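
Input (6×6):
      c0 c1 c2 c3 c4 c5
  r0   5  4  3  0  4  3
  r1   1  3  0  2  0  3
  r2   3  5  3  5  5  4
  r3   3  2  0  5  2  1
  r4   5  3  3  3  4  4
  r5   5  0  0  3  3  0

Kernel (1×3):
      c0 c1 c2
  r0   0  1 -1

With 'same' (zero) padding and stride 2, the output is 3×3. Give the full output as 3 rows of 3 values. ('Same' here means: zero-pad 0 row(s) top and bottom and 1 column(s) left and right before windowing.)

1 3 1
-2 -2 1
2 0 0

Output[0,0]: The receptive field on the zero-padded input at this output position is [0 5 4]. Elementwise product with the kernel and sum: 5·1 + 4·-1.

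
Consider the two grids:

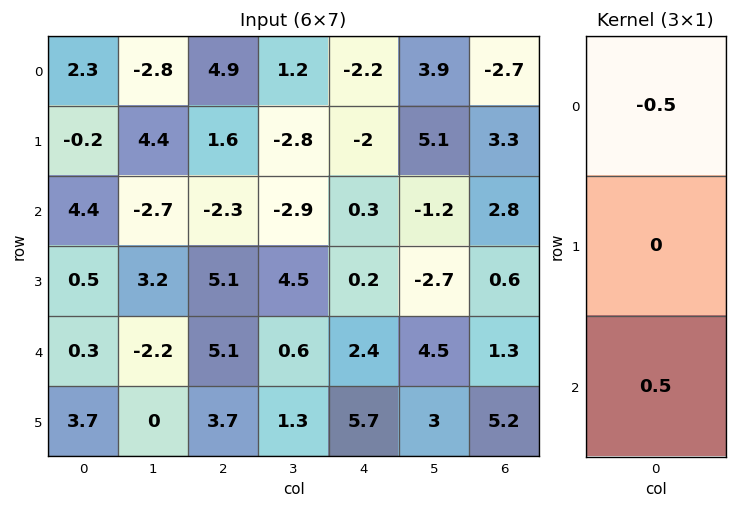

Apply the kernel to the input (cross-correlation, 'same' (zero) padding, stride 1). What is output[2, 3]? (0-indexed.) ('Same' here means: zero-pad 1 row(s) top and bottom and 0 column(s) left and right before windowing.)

The receptive field on the zero-padded input at this output position is [-2.8 / -2.9 / 4.5]. Elementwise product with the kernel and sum: -2.8·-0.5 + 4.5·0.5.

3.65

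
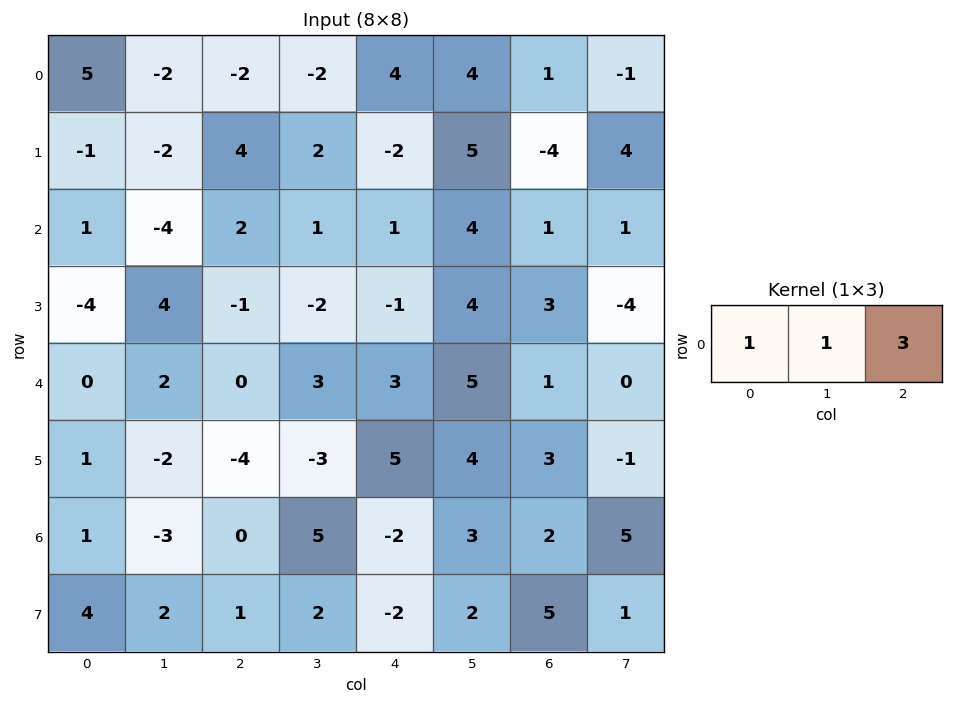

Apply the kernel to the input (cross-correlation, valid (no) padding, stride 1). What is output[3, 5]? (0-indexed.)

The receptive field on the input at this output position is [4 3 -4]. Elementwise product with the kernel and sum: 4·1 + 3·1 + -4·3.

-5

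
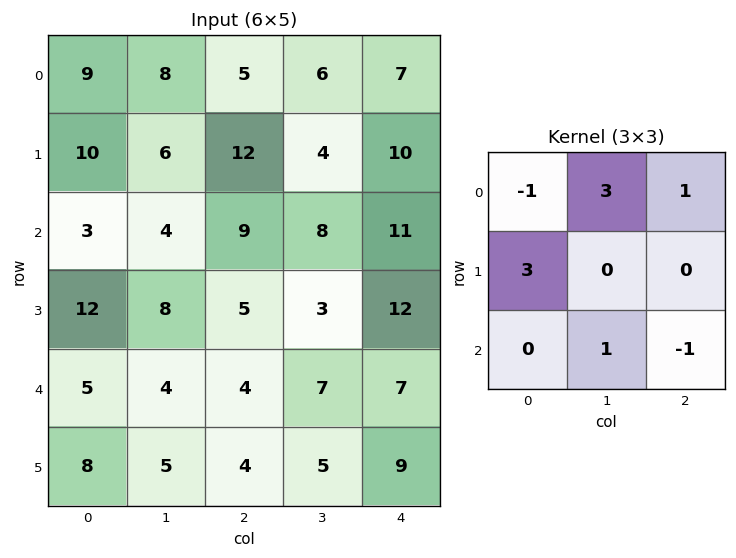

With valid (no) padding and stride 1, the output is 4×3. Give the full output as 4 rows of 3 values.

45 32 53
32 48 28
54 52 41
33 21 24

Output[0,0]: The receptive field on the input at this output position is [9 8 5 / 10 6 12 / 3 4 9]. Elementwise product with the kernel and sum: 9·-1 + 8·3 + 5·1 + 10·3 + 4·1 + 9·-1.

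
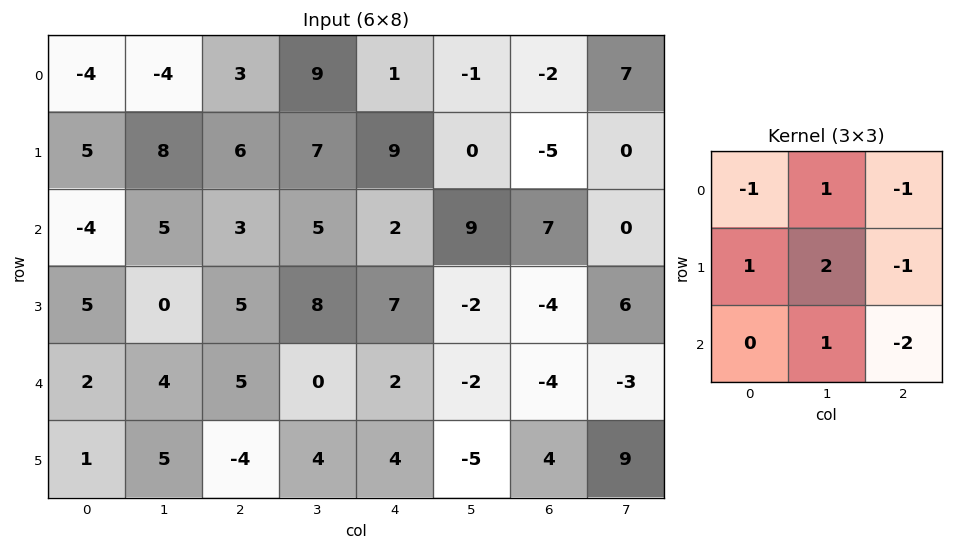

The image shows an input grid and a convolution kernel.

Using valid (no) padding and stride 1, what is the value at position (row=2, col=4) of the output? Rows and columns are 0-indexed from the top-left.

13

The receptive field on the input at this output position is [2 9 7 / 7 -2 -4 / 2 -2 -4]. Elementwise product with the kernel and sum: 2·-1 + 9·1 + 7·-1 + 7·1 + -2·2 + -4·-1 + -2·1 + -4·-2.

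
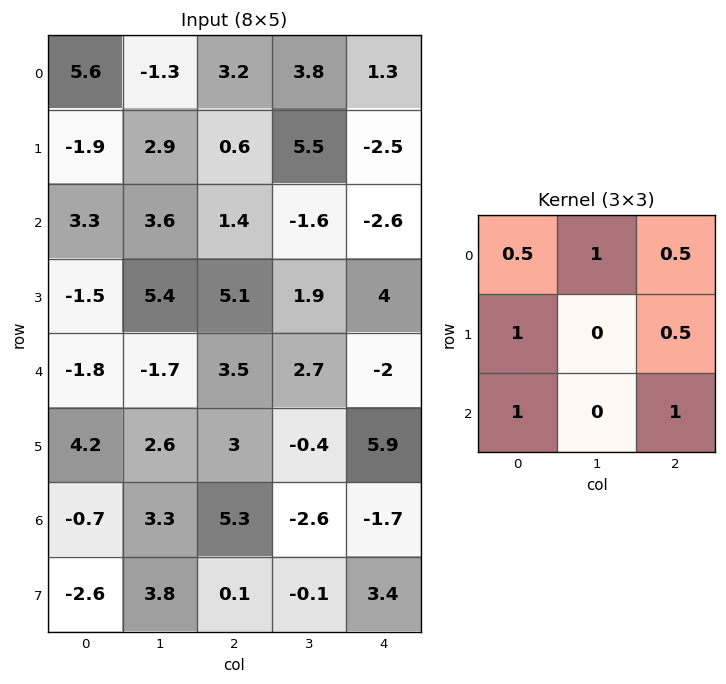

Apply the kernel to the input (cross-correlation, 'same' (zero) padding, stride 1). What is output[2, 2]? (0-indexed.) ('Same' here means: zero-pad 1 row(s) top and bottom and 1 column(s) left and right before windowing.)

14.9

The receptive field on the zero-padded input at this output position is [2.9 0.6 5.5 / 3.6 1.4 -1.6 / 5.4 5.1 1.9]. Elementwise product with the kernel and sum: 2.9·0.5 + 0.6·1 + 5.5·0.5 + 3.6·1 + -1.6·0.5 + 5.4·1 + 1.9·1.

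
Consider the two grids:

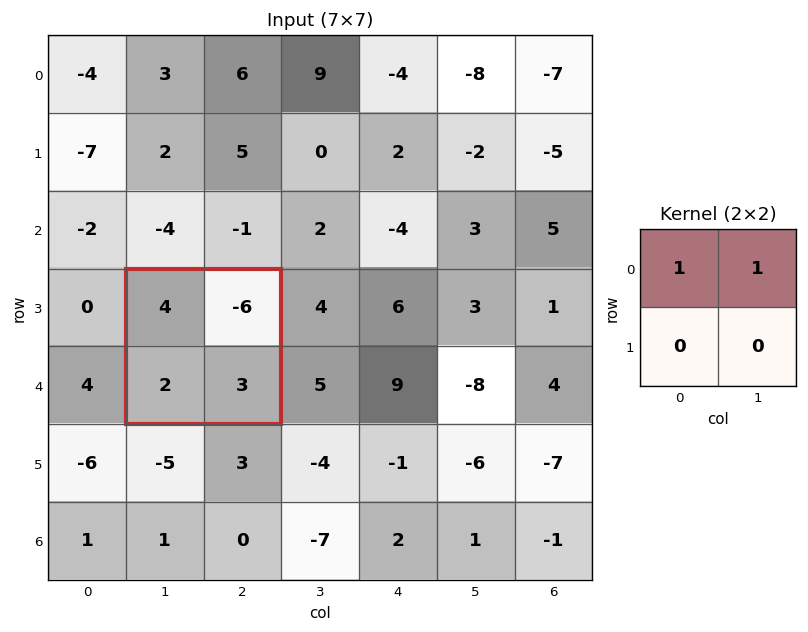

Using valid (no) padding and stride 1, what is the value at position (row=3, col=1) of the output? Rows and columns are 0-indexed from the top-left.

-2

The receptive field on the input at this output position is [4 -6 / 2 3]. Elementwise product with the kernel and sum: 4·1 + -6·1.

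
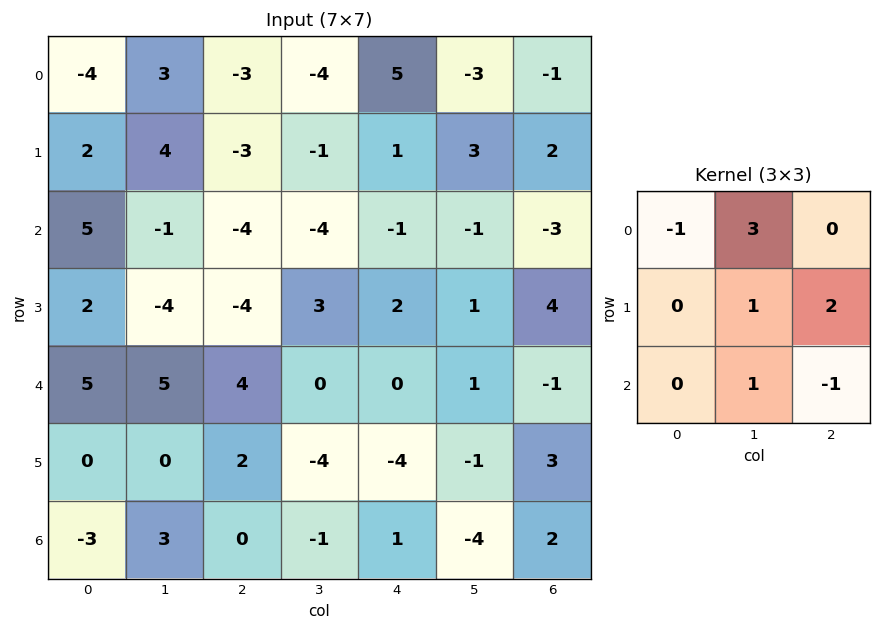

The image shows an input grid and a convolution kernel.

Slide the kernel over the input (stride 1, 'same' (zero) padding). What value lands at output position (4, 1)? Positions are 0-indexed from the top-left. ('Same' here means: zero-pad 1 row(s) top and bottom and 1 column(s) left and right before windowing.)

-3

The receptive field on the zero-padded input at this output position is [2 -4 -4 / 5 5 4 / 0 0 2]. Elementwise product with the kernel and sum: 2·-1 + -4·3 + 5·1 + 4·2 + 0·1 + 2·-1.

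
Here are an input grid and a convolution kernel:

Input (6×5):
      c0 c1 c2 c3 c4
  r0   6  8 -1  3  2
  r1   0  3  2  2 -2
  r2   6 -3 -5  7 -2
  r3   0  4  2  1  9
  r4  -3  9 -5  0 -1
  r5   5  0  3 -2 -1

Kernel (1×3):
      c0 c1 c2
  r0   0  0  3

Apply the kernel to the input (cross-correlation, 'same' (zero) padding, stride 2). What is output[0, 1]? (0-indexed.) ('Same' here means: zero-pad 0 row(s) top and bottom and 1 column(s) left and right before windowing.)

9

The receptive field on the zero-padded input at this output position is [8 -1 3]. Elementwise product with the kernel and sum: 3·3.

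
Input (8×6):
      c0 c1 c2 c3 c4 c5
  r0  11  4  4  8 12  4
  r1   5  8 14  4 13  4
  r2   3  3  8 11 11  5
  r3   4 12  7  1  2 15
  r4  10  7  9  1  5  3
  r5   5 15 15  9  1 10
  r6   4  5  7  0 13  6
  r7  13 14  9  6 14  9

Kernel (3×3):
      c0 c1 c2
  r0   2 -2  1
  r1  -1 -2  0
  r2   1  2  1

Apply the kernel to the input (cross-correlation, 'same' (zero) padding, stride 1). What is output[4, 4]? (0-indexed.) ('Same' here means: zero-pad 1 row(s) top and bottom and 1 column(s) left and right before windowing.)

The receptive field on the zero-padded input at this output position is [1 2 15 / 1 5 3 / 9 1 10]. Elementwise product with the kernel and sum: 1·2 + 2·-2 + 15·1 + 1·-1 + 5·-2 + 9·1 + 1·2 + 10·1.

23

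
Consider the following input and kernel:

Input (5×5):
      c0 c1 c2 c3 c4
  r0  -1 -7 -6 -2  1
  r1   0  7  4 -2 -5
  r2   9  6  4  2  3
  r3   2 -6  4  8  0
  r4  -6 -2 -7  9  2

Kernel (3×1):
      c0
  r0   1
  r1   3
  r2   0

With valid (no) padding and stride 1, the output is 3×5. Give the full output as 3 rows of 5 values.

-1 14 6 -8 -14
27 25 16 4 4
15 -12 16 26 3

Output[0,0]: The receptive field on the input at this output position is [-1 / 0 / 9]. Elementwise product with the kernel and sum: -1·1 + 0·3.
Output[0,1]: The receptive field on the input at this output position is [-7 / 7 / 6]. Elementwise product with the kernel and sum: -7·1 + 7·3.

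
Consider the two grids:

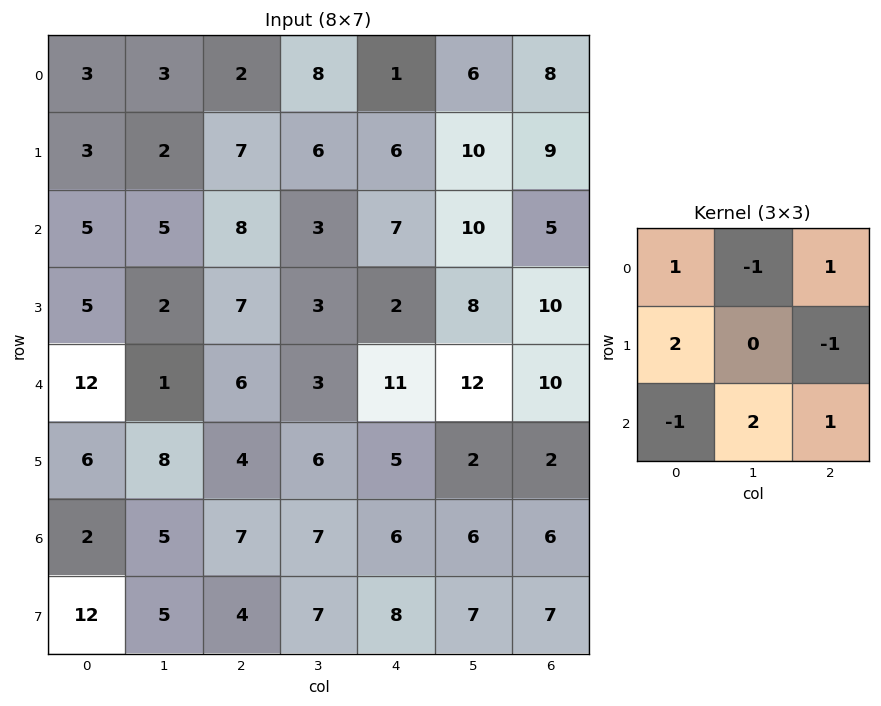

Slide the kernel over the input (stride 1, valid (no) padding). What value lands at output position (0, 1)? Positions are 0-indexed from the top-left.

The receptive field on the input at this output position is [3 2 8 / 2 7 6 / 5 8 3]. Elementwise product with the kernel and sum: 3·1 + 2·-1 + 8·1 + 2·2 + 6·-1 + 5·-1 + 8·2 + 3·1.

21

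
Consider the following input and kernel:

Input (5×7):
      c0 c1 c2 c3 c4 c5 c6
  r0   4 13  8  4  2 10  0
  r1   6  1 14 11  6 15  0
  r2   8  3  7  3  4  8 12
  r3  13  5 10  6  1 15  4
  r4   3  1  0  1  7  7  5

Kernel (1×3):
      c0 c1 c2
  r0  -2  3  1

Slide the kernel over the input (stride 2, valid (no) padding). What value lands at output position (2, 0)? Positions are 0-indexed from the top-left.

The receptive field on the input at this output position is [3 1 0]. Elementwise product with the kernel and sum: 3·-2 + 1·3 + 0·1.

-3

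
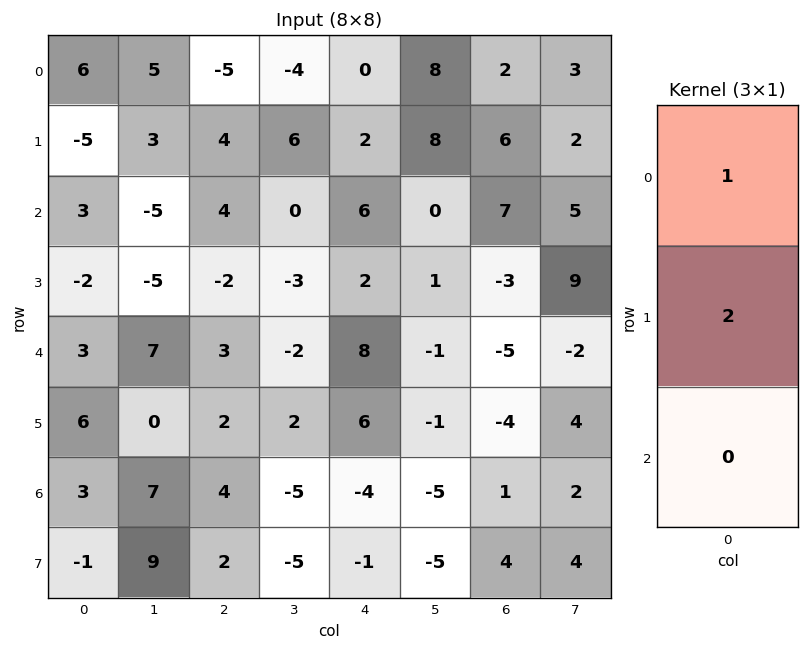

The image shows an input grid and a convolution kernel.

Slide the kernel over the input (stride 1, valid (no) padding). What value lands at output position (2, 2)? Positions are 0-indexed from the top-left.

0

The receptive field on the input at this output position is [4 / -2 / 3]. Elementwise product with the kernel and sum: 4·1 + -2·2.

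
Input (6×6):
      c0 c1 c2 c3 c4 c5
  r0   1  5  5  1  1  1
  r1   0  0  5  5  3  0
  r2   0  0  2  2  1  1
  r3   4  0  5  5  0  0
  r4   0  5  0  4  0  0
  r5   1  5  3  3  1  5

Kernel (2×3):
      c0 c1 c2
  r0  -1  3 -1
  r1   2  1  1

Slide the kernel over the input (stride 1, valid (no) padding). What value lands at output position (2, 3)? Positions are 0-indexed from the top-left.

10

The receptive field on the input at this output position is [2 1 1 / 5 0 0]. Elementwise product with the kernel and sum: 2·-1 + 1·3 + 1·-1 + 5·2 + 0·1 + 0·1.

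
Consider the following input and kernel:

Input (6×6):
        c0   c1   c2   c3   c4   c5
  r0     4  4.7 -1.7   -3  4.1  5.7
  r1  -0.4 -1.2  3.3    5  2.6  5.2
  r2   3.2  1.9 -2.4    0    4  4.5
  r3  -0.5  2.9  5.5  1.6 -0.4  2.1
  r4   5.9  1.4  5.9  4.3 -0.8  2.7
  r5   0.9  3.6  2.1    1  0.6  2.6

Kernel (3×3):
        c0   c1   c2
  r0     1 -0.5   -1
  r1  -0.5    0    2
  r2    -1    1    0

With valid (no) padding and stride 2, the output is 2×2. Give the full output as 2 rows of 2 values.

8.85 1.65
11.4 -11.55

Output[0,0]: The receptive field on the input at this output position is [4 4.7 -1.7 / -0.4 -1.2 3.3 / 3.2 1.9 -2.4]. Elementwise product with the kernel and sum: 4·1 + 4.7·-0.5 + -1.7·-1 + -0.4·-0.5 + 3.3·2 + 3.2·-1 + 1.9·1.
Output[0,1]: The receptive field on the input at this output position is [-1.7 -3 4.1 / 3.3 5 2.6 / -2.4 0 4]. Elementwise product with the kernel and sum: -1.7·1 + -3·-0.5 + 4.1·-1 + 3.3·-0.5 + 2.6·2 + -2.4·-1 + 0·1.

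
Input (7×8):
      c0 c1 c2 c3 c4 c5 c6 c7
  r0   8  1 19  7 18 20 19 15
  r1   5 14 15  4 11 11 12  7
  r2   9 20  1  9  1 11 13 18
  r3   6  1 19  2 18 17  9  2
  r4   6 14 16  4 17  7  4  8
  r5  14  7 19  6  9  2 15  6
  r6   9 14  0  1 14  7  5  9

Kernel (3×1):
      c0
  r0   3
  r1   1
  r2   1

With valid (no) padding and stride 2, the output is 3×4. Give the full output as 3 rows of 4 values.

38 73 66 82
39 38 38 52
41 67 74 32

Output[0,0]: The receptive field on the input at this output position is [8 / 5 / 9]. Elementwise product with the kernel and sum: 8·3 + 5·1 + 9·1.
Output[0,1]: The receptive field on the input at this output position is [19 / 15 / 1]. Elementwise product with the kernel and sum: 19·3 + 15·1 + 1·1.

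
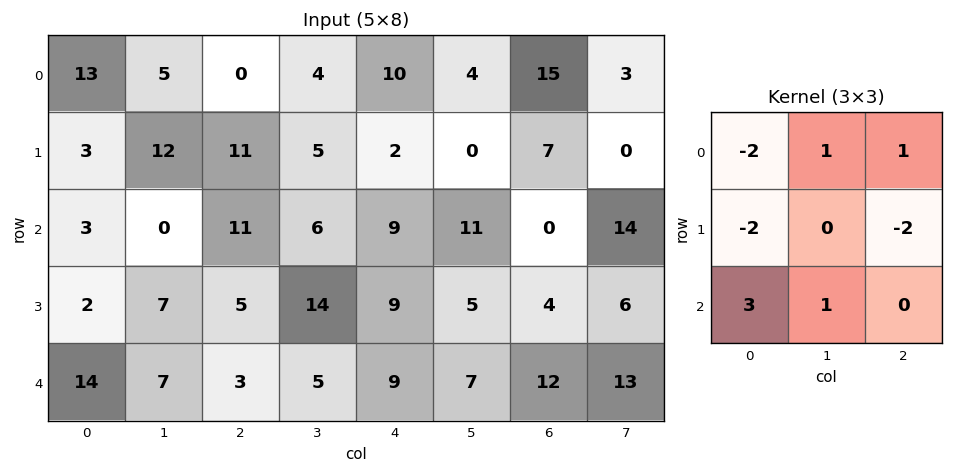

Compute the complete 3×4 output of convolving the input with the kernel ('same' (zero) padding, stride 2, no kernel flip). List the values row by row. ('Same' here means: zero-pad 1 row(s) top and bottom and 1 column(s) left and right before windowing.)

-7 29 1 -7
17 6 9 -24
-5 -19 -38 -40

Output[0,0]: The receptive field on the zero-padded input at this output position is [0 0 0 / 0 13 5 / 0 3 12]. Elementwise product with the kernel and sum: 0·-2 + 0·1 + 0·1 + 0·-2 + 5·-2 + 0·3 + 3·1.
Output[0,1]: The receptive field on the zero-padded input at this output position is [0 0 0 / 5 0 4 / 12 11 5]. Elementwise product with the kernel and sum: 0·-2 + 0·1 + 0·1 + 5·-2 + 4·-2 + 12·3 + 11·1.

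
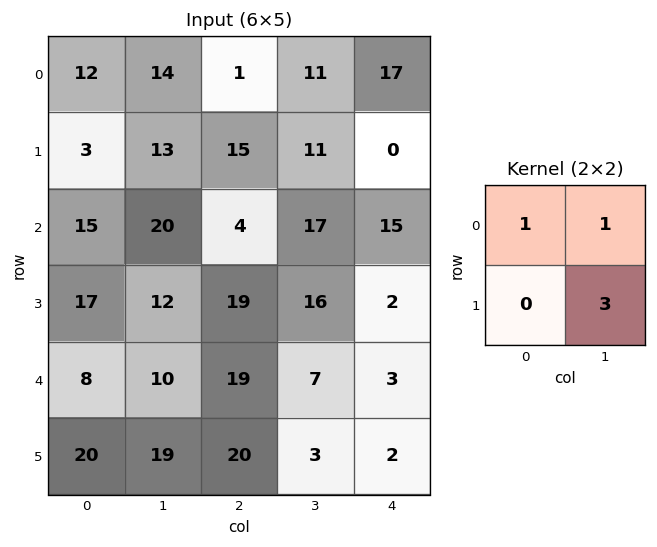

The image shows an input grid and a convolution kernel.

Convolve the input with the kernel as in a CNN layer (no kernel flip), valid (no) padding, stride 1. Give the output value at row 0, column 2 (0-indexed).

45

The receptive field on the input at this output position is [1 11 / 15 11]. Elementwise product with the kernel and sum: 1·1 + 11·1 + 11·3.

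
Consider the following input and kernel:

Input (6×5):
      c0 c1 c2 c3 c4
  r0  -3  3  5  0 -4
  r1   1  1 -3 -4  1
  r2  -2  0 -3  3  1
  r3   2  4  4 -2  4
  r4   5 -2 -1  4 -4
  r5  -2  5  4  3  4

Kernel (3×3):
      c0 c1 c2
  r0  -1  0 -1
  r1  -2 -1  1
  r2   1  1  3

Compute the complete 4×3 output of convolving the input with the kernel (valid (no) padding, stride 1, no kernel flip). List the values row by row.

Output[0,0]: The receptive field on the input at this output position is [-3 3 5 / 1 1 -3 / -2 0 -3]. Elementwise product with the kernel and sum: -3·-1 + 5·-1 + 1·-2 + 1·-1 + -3·1 + -2·1 + 0·1 + -3·3.

-19 0 13
21 11 20
1 -8 -9
0 25 5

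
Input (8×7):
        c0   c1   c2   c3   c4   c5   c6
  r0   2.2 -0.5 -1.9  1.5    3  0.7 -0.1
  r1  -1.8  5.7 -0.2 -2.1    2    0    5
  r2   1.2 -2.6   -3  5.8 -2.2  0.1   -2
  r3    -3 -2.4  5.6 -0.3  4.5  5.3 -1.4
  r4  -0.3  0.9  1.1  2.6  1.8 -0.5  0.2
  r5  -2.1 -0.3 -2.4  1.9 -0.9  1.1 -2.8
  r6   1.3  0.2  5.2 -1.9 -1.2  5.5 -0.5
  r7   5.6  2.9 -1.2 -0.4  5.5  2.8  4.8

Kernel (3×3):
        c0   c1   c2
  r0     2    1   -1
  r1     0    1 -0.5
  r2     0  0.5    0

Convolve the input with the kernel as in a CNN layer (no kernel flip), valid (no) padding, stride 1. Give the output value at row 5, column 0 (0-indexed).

-3.05

The receptive field on the input at this output position is [-2.1 -0.3 -2.4 / 1.3 0.2 5.2 / 5.6 2.9 -1.2]. Elementwise product with the kernel and sum: -2.1·2 + -0.3·1 + -2.4·-1 + 0.2·1 + 5.2·-0.5 + 2.9·0.5.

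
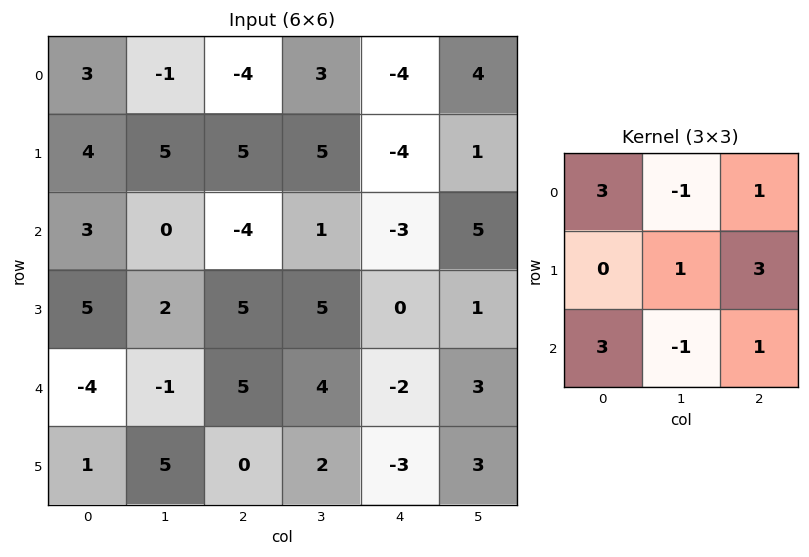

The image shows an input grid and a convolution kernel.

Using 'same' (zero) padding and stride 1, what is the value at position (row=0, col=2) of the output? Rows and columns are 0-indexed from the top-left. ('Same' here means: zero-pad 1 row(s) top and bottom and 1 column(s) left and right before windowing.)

20

The receptive field on the zero-padded input at this output position is [0 0 0 / -1 -4 3 / 5 5 5]. Elementwise product with the kernel and sum: 0·3 + 0·-1 + 0·1 + -4·1 + 3·3 + 5·3 + 5·-1 + 5·1.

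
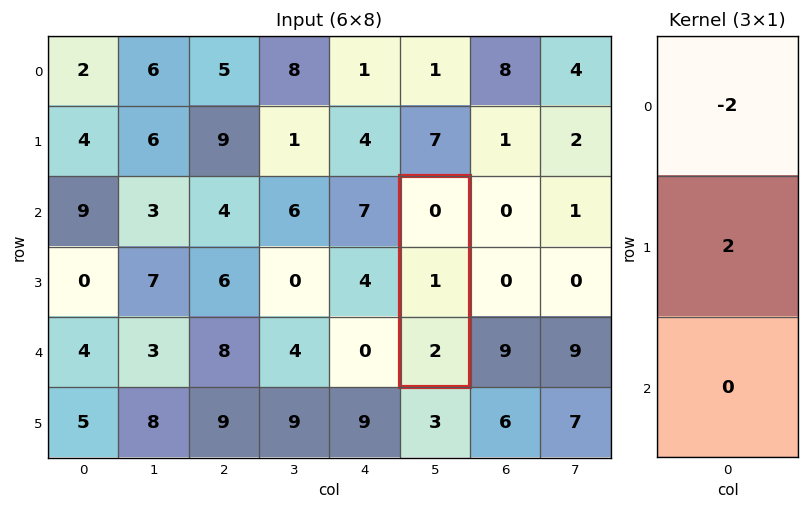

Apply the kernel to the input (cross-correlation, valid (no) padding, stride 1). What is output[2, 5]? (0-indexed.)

The receptive field on the input at this output position is [0 / 1 / 2]. Elementwise product with the kernel and sum: 0·-2 + 1·2.

2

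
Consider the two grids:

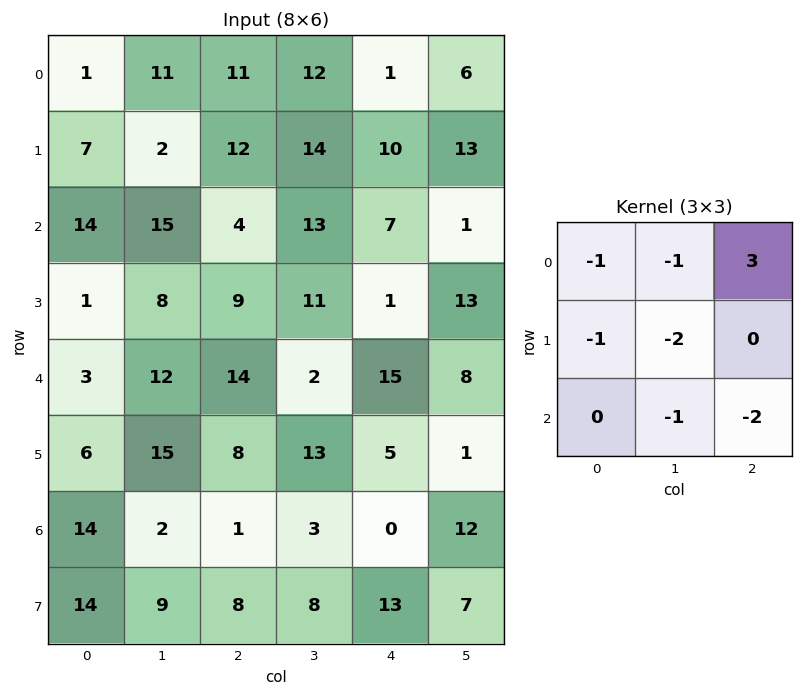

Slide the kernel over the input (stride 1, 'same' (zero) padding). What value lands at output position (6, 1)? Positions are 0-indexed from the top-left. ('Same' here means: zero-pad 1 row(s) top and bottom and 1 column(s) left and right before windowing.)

-40

The receptive field on the zero-padded input at this output position is [6 15 8 / 14 2 1 / 14 9 8]. Elementwise product with the kernel and sum: 6·-1 + 15·-1 + 8·3 + 14·-1 + 2·-2 + 9·-1 + 8·-2.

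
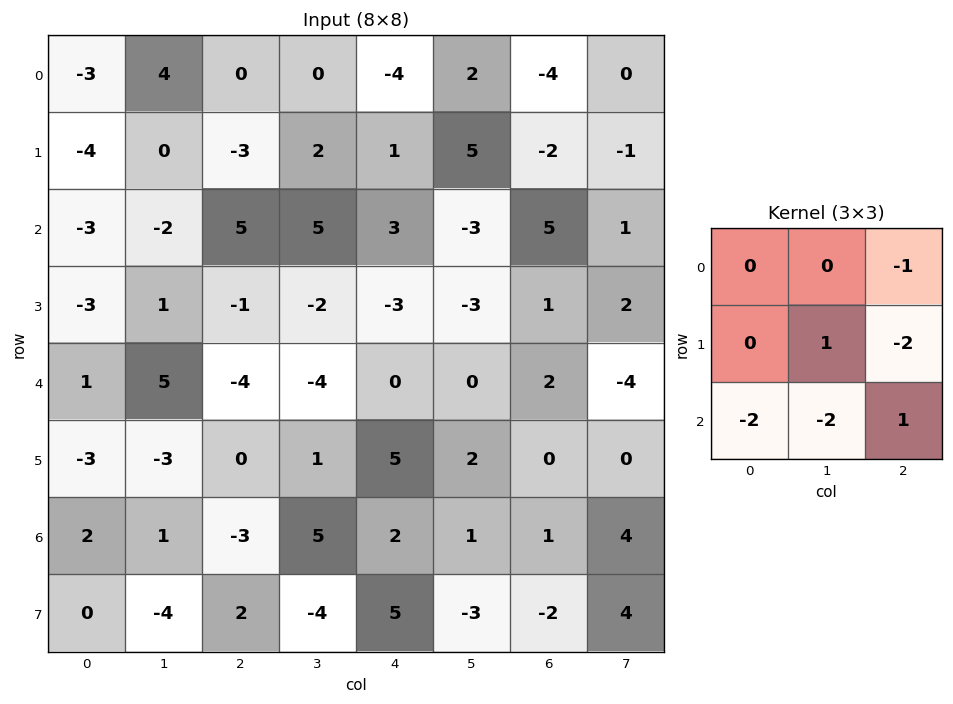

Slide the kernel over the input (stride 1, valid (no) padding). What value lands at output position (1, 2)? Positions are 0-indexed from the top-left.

The receptive field on the input at this output position is [-3 2 1 / 5 5 3 / -1 -2 -3]. Elementwise product with the kernel and sum: 1·-1 + 5·1 + 3·-2 + -1·-2 + -2·-2 + -3·1.

1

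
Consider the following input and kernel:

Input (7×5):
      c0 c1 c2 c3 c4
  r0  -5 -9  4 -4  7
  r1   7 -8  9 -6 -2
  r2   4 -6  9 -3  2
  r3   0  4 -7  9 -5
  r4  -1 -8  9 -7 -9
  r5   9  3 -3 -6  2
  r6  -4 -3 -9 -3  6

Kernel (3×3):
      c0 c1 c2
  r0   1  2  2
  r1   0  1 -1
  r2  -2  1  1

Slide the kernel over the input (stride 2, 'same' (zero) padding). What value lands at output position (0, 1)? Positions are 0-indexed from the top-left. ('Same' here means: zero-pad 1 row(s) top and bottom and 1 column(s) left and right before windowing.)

27

The receptive field on the zero-padded input at this output position is [0 0 0 / -9 4 -4 / -8 9 -6]. Elementwise product with the kernel and sum: 0·1 + 0·2 + 0·2 + 4·1 + -4·-1 + -8·-2 + 9·1 + -6·1.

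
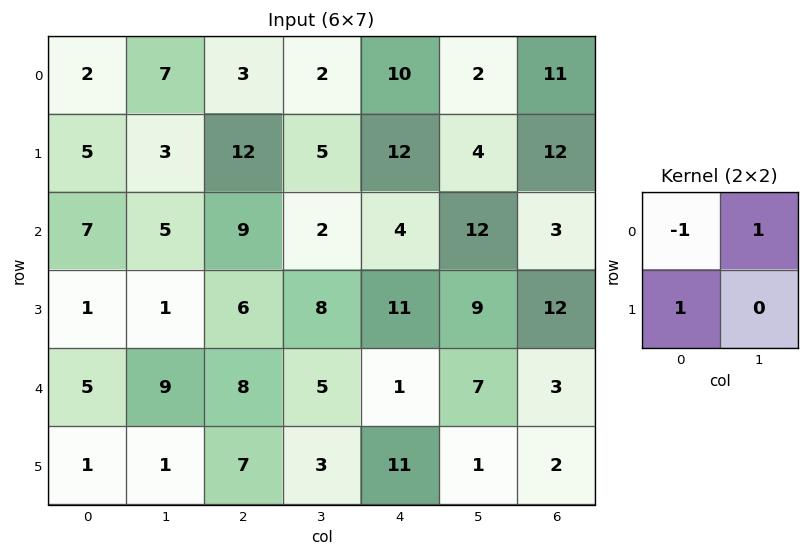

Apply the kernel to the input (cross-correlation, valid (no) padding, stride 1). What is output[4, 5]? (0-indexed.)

The receptive field on the input at this output position is [7 3 / 1 2]. Elementwise product with the kernel and sum: 7·-1 + 3·1 + 1·1.

-3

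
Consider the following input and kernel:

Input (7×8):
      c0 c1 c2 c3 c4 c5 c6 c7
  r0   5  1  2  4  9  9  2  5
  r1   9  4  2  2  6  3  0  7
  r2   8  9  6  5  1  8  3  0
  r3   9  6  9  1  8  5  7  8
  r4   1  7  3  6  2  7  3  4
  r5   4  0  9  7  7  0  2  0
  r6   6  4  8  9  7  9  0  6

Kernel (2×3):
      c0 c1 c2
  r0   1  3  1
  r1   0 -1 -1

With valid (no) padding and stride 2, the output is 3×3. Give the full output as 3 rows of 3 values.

4 15 35
26 13 16
16 9 24

Output[0,0]: The receptive field on the input at this output position is [5 1 2 / 9 4 2]. Elementwise product with the kernel and sum: 5·1 + 1·3 + 2·1 + 4·-1 + 2·-1.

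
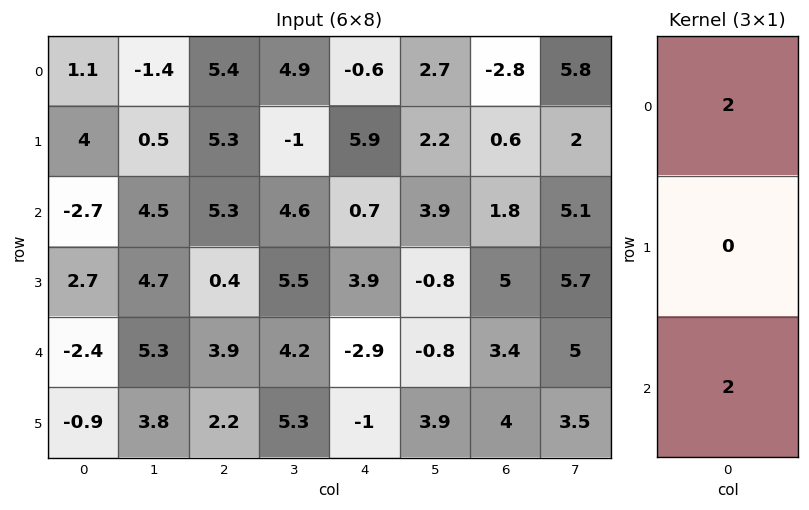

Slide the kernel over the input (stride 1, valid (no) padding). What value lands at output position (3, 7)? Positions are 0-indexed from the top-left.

18.4

The receptive field on the input at this output position is [5.7 / 5 / 3.5]. Elementwise product with the kernel and sum: 5.7·2 + 3.5·2.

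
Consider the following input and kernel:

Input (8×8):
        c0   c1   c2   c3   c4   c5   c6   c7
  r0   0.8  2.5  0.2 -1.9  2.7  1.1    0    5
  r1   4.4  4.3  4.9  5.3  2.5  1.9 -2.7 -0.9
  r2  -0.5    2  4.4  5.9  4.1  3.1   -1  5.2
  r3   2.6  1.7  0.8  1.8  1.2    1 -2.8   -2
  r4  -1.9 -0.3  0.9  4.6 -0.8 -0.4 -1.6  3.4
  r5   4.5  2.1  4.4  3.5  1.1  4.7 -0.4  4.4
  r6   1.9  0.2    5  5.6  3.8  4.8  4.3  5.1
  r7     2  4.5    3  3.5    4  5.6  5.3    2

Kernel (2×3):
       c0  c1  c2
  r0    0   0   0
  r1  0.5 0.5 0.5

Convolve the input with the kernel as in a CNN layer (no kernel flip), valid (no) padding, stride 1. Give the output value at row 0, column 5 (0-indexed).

-0.85

The receptive field on the input at this output position is [1.1 0 5 / 1.9 -2.7 -0.9]. Elementwise product with the kernel and sum: 1.9·0.5 + -2.7·0.5 + -0.9·0.5.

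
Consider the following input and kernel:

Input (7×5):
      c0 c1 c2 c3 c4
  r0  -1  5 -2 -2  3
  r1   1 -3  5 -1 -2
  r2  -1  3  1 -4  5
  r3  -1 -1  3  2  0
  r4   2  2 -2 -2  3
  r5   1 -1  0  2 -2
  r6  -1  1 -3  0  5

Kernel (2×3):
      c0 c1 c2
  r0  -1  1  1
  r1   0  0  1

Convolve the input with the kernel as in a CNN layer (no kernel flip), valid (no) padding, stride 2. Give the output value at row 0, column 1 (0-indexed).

1

The receptive field on the input at this output position is [-2 -2 3 / 5 -1 -2]. Elementwise product with the kernel and sum: -2·-1 + -2·1 + 3·1 + -2·1.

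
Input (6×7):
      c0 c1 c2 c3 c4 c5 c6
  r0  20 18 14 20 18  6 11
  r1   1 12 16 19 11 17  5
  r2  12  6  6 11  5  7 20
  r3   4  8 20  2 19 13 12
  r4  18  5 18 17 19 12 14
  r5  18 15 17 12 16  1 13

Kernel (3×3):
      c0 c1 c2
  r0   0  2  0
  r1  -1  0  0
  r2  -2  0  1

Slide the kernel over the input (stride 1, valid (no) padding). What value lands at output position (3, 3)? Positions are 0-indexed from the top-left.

-2

The receptive field on the input at this output position is [2 19 13 / 17 19 12 / 12 16 1]. Elementwise product with the kernel and sum: 19·2 + 17·-1 + 12·-2 + 1·1.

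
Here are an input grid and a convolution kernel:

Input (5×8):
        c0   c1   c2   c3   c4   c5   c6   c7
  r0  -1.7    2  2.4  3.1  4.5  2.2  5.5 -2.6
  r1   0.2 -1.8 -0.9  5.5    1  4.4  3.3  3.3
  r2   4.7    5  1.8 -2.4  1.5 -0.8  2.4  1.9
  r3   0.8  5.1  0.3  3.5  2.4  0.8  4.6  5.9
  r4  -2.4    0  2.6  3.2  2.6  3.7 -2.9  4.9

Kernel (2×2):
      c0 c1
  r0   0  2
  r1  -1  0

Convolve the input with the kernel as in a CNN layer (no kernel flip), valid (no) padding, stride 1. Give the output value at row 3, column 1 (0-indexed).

0.6

The receptive field on the input at this output position is [5.1 0.3 / 0 2.6]. Elementwise product with the kernel and sum: 0.3·2 + 0·-1.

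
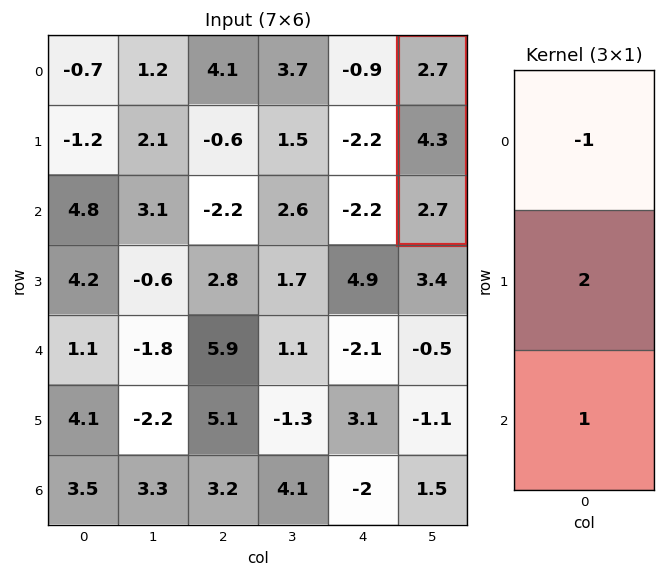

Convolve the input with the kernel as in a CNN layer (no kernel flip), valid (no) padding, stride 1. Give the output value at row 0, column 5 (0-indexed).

The receptive field on the input at this output position is [2.7 / 4.3 / 2.7]. Elementwise product with the kernel and sum: 2.7·-1 + 4.3·2 + 2.7·1.

8.6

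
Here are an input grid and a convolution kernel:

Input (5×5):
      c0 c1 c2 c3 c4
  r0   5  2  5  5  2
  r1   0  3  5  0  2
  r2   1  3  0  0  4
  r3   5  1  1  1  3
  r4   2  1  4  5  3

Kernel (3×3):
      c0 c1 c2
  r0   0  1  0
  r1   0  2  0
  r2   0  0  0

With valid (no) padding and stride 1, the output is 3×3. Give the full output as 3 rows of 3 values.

Output[0,0]: The receptive field on the input at this output position is [5 2 5 / 0 3 5 / 1 3 0]. Elementwise product with the kernel and sum: 2·1 + 3·2.

8 15 5
9 5 0
5 2 2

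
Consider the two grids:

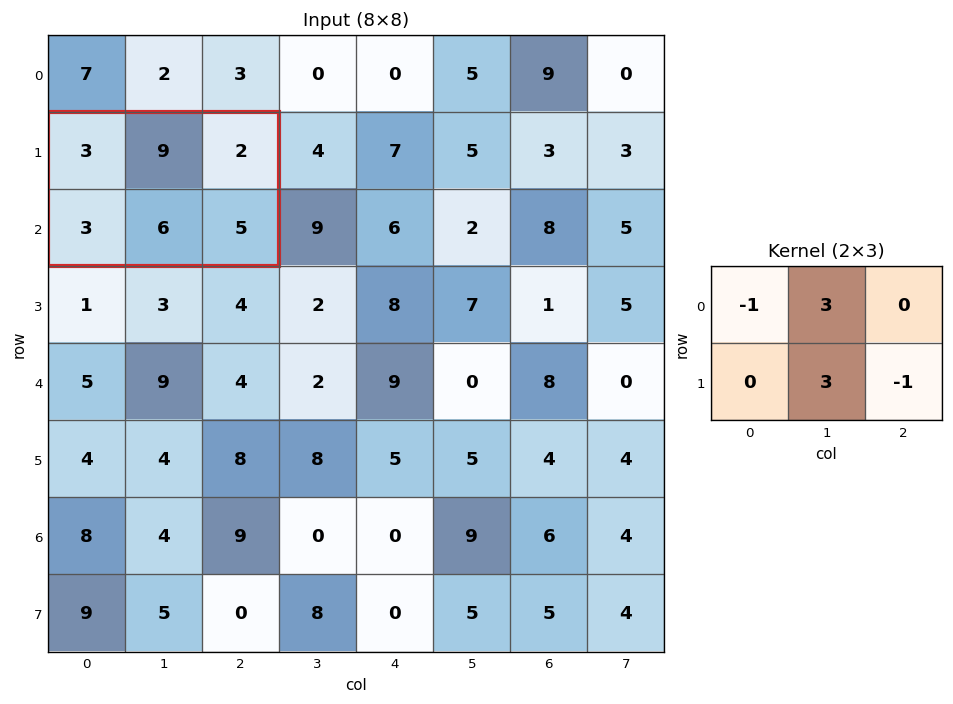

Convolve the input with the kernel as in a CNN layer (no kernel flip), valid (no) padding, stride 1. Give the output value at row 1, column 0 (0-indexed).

The receptive field on the input at this output position is [3 9 2 / 3 6 5]. Elementwise product with the kernel and sum: 3·-1 + 9·3 + 6·3 + 5·-1.

37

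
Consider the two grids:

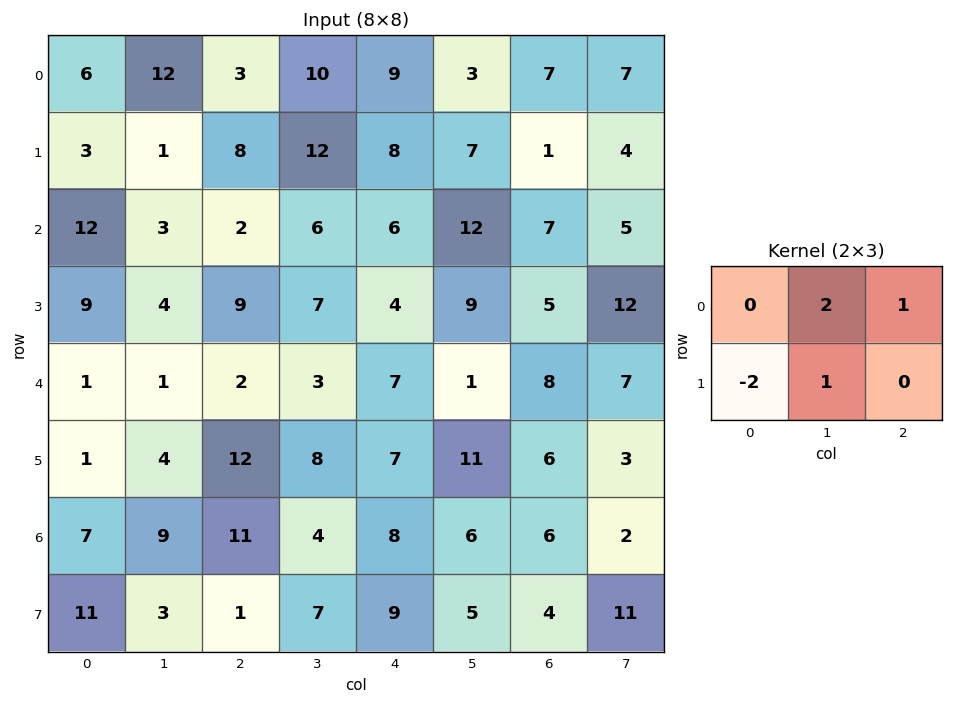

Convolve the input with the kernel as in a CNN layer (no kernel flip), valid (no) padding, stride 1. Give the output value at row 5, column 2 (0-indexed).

The receptive field on the input at this output position is [12 8 7 / 11 4 8]. Elementwise product with the kernel and sum: 8·2 + 7·1 + 11·-2 + 4·1.

5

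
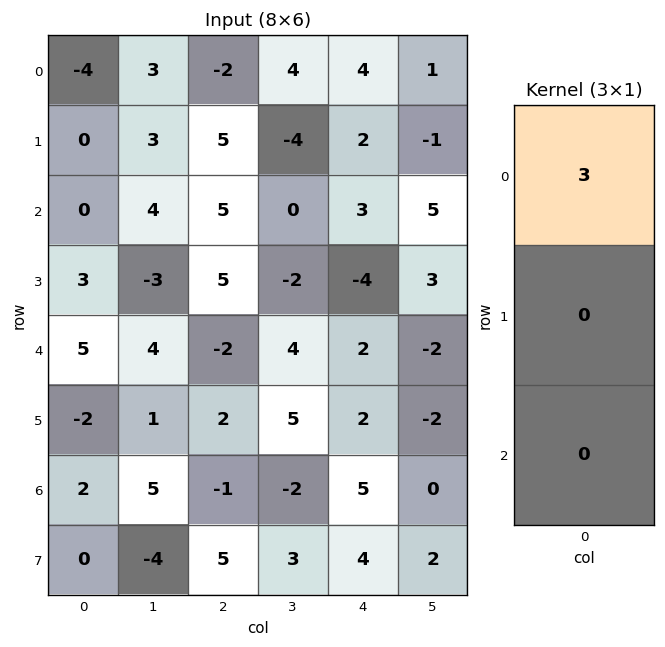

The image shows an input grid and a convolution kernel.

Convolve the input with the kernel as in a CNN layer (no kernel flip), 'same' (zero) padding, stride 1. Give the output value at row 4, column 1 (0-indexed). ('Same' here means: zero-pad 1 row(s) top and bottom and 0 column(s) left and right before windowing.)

-9

The receptive field on the zero-padded input at this output position is [-3 / 4 / 1]. Elementwise product with the kernel and sum: -3·3.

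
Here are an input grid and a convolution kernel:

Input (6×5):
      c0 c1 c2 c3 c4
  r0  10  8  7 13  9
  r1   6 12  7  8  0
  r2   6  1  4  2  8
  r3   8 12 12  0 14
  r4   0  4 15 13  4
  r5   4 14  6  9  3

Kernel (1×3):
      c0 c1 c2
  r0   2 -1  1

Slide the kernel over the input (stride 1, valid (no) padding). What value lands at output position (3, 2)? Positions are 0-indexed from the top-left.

The receptive field on the input at this output position is [12 0 14]. Elementwise product with the kernel and sum: 12·2 + 0·-1 + 14·1.

38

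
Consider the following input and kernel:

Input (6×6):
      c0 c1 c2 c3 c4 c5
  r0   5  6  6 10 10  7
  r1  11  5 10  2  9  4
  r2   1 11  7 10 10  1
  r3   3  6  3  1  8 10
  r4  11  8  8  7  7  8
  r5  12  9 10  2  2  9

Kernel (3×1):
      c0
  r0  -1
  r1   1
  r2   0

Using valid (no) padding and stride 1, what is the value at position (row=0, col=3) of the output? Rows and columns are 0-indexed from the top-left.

-8

The receptive field on the input at this output position is [10 / 2 / 10]. Elementwise product with the kernel and sum: 10·-1 + 2·1.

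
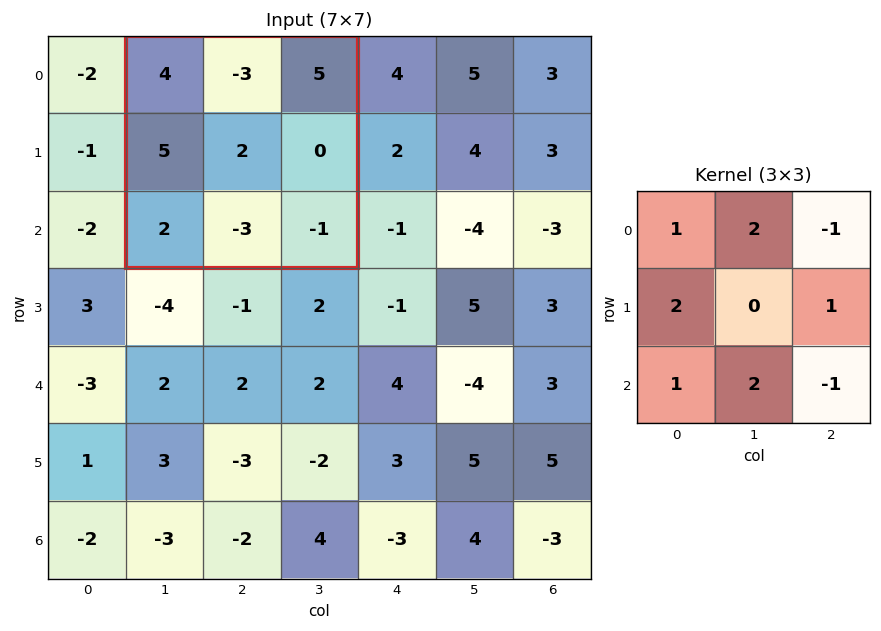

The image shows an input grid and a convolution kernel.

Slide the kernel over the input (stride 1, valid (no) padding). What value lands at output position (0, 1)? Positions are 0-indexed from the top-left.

The receptive field on the input at this output position is [4 -3 5 / 5 2 0 / 2 -3 -1]. Elementwise product with the kernel and sum: 4·1 + -3·2 + 5·-1 + 5·2 + 0·1 + 2·1 + -3·2 + -1·-1.

0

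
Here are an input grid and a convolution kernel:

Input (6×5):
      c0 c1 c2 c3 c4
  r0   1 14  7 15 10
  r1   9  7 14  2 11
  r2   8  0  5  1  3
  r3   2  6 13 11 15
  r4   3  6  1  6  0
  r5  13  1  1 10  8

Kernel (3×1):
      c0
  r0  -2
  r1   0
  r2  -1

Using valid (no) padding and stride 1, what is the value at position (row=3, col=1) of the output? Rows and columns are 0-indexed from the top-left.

-13

The receptive field on the input at this output position is [6 / 6 / 1]. Elementwise product with the kernel and sum: 6·-2 + 1·-1.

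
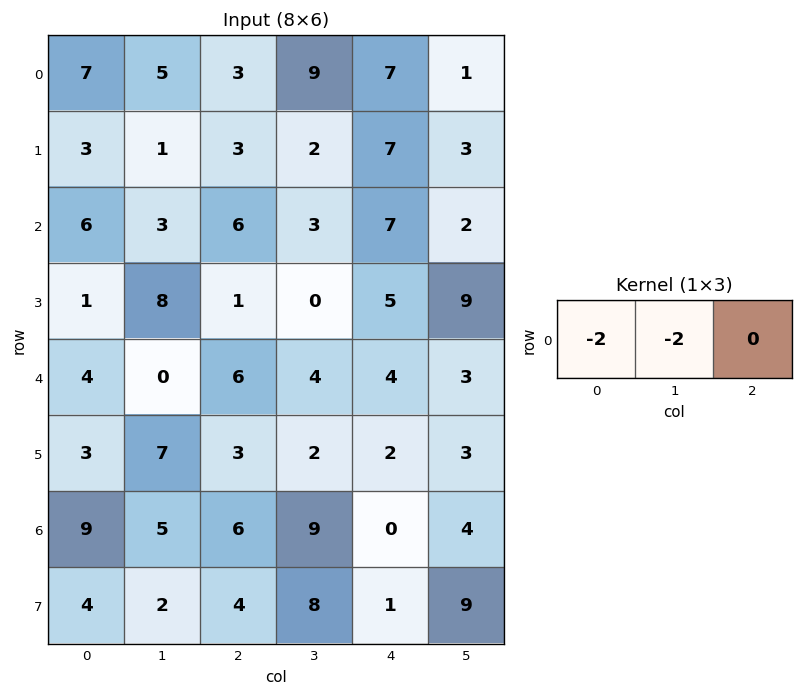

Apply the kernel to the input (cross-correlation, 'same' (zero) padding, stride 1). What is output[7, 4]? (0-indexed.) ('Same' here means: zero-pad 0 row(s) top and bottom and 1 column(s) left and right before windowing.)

The receptive field on the zero-padded input at this output position is [8 1 9]. Elementwise product with the kernel and sum: 8·-2 + 1·-2.

-18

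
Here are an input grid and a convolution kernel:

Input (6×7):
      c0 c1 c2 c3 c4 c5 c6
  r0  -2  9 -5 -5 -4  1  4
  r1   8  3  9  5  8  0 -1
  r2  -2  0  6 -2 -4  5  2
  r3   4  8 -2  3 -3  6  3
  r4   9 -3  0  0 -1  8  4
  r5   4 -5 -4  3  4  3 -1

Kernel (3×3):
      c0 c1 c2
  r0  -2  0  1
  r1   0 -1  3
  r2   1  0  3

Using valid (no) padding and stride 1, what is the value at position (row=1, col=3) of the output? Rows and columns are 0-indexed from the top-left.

The receptive field on the input at this output position is [5 8 0 / -2 -4 5 / 3 -3 6]. Elementwise product with the kernel and sum: 5·-2 + 0·1 + -4·-1 + 5·3 + 3·1 + 6·3.

30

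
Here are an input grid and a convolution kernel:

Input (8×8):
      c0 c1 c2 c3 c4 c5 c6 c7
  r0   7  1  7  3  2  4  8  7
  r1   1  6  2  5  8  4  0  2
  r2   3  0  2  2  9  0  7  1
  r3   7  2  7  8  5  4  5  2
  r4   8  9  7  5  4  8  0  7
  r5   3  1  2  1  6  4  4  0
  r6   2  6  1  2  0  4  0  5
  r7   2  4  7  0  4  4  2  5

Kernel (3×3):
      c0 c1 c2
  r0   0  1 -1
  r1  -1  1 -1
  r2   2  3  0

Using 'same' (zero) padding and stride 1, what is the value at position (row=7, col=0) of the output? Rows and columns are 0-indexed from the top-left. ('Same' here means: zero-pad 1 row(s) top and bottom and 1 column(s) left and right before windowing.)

The receptive field on the zero-padded input at this output position is [0 2 6 / 0 2 4 / 0 0 0]. Elementwise product with the kernel and sum: 2·1 + 6·-1 + 0·-1 + 2·1 + 4·-1 + 0·2 + 0·3.

-6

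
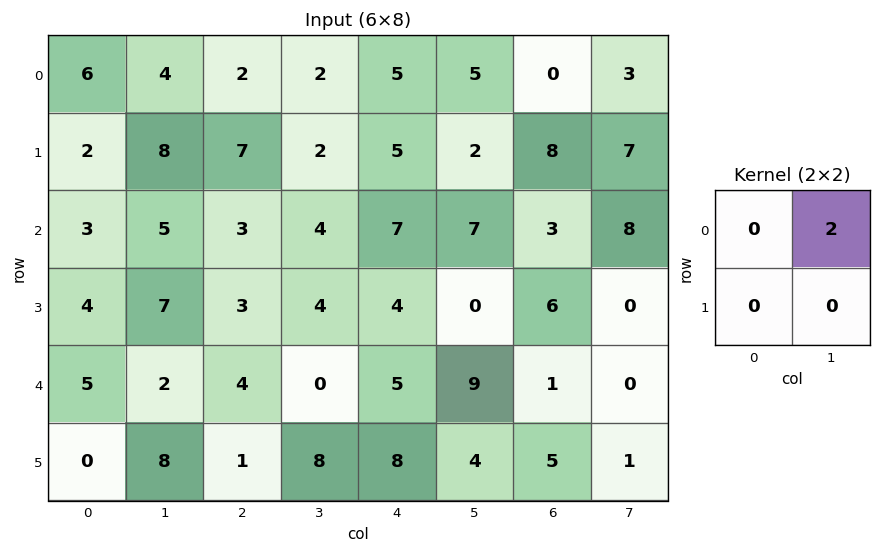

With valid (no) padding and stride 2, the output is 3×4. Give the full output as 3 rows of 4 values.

8 4 10 6
10 8 14 16
4 0 18 0

Output[0,0]: The receptive field on the input at this output position is [6 4 / 2 8]. Elementwise product with the kernel and sum: 4·2.
Output[0,1]: The receptive field on the input at this output position is [2 2 / 7 2]. Elementwise product with the kernel and sum: 2·2.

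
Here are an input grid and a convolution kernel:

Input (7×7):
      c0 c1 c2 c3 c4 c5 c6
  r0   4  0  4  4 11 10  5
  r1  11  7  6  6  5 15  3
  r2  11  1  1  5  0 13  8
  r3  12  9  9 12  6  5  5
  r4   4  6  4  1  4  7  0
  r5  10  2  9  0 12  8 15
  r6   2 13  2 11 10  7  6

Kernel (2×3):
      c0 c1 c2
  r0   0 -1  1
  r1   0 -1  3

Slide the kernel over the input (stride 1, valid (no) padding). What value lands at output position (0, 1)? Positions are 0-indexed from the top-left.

The receptive field on the input at this output position is [0 4 4 / 7 6 6]. Elementwise product with the kernel and sum: 4·-1 + 4·1 + 6·-1 + 6·3.

12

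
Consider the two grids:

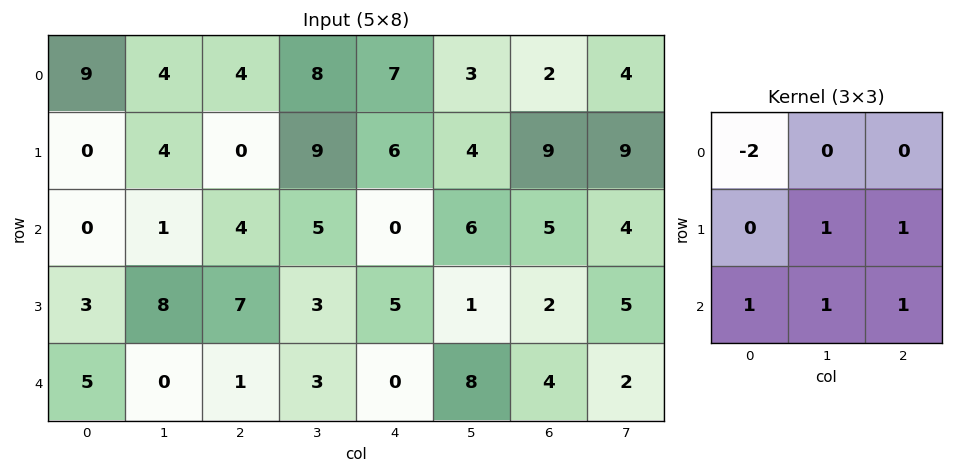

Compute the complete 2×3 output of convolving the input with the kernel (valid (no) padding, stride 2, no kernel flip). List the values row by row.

-9 16 10
21 4 15

Output[0,0]: The receptive field on the input at this output position is [9 4 4 / 0 4 0 / 0 1 4]. Elementwise product with the kernel and sum: 9·-2 + 4·1 + 0·1 + 0·1 + 1·1 + 4·1.
Output[0,1]: The receptive field on the input at this output position is [4 8 7 / 0 9 6 / 4 5 0]. Elementwise product with the kernel and sum: 4·-2 + 9·1 + 6·1 + 4·1 + 5·1 + 0·1.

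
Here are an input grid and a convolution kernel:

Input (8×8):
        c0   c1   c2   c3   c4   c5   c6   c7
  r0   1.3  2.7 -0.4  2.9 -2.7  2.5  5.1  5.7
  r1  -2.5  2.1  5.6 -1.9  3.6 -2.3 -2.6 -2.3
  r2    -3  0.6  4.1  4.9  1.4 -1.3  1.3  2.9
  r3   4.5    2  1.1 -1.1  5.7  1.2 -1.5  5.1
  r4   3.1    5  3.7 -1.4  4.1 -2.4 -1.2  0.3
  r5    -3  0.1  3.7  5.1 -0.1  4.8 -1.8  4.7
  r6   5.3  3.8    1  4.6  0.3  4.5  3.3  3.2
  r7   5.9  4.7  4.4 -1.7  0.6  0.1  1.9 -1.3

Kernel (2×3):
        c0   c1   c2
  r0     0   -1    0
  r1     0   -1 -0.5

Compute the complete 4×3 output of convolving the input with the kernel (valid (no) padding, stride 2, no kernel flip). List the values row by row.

-7.6 -2.8 1.1
-3.15 -6.65 0.85
-6.95 -3.65 -1.5
-10.7 -3.2 -5.55

Output[0,0]: The receptive field on the input at this output position is [1.3 2.7 -0.4 / -2.5 2.1 5.6]. Elementwise product with the kernel and sum: 2.7·-1 + 2.1·-1 + 5.6·-0.5.
Output[0,1]: The receptive field on the input at this output position is [-0.4 2.9 -2.7 / 5.6 -1.9 3.6]. Elementwise product with the kernel and sum: 2.9·-1 + -1.9·-1 + 3.6·-0.5.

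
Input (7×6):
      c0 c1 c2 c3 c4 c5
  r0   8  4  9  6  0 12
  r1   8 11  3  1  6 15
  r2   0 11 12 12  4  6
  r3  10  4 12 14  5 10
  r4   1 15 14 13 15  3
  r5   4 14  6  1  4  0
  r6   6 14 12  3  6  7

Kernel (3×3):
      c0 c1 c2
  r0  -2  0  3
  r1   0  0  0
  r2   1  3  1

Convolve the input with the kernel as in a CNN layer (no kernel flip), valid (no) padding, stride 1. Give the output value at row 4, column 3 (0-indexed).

11

The receptive field on the input at this output position is [13 15 3 / 1 4 0 / 3 6 7]. Elementwise product with the kernel and sum: 13·-2 + 3·3 + 3·1 + 6·3 + 7·1.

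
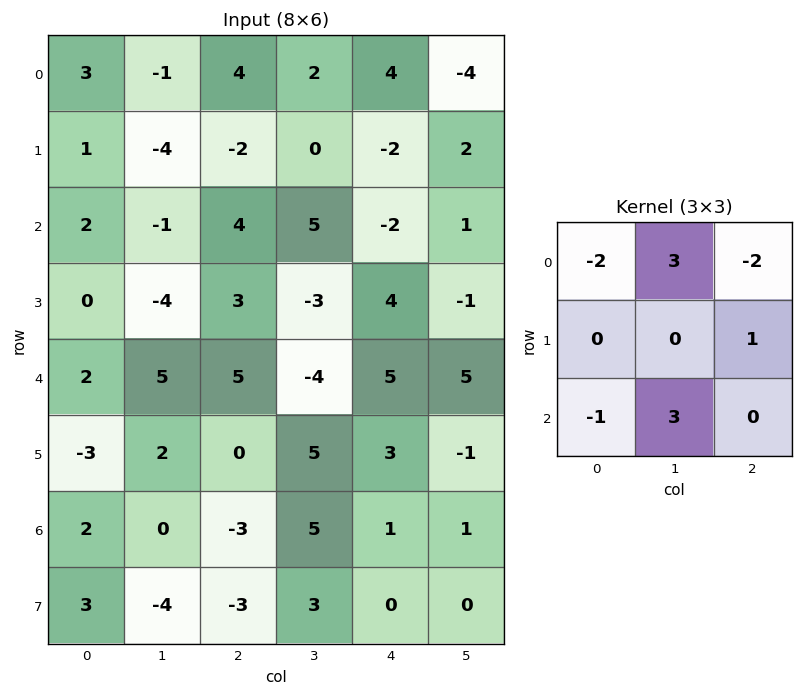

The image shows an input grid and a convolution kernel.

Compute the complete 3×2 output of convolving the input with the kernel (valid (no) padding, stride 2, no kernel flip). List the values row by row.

-24 -1
1 -2
-1 -11

Output[0,0]: The receptive field on the input at this output position is [3 -1 4 / 1 -4 -2 / 2 -1 4]. Elementwise product with the kernel and sum: 3·-2 + -1·3 + 4·-2 + -2·1 + 2·-1 + -1·3.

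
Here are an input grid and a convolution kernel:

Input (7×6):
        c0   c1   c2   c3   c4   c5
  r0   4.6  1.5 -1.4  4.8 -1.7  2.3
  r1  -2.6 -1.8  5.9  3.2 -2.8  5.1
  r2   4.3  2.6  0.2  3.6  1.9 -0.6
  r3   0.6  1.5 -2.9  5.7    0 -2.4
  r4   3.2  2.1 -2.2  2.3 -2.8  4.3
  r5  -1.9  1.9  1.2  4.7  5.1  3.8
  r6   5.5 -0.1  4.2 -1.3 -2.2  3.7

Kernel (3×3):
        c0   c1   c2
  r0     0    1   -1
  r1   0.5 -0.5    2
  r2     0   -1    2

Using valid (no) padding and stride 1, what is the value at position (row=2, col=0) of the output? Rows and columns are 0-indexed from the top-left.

-10.35

The receptive field on the input at this output position is [4.3 2.6 0.2 / 0.6 1.5 -2.9 / 3.2 2.1 -2.2]. Elementwise product with the kernel and sum: 2.6·1 + 0.2·-1 + 0.6·0.5 + 1.5·-0.5 + -2.9·2 + 2.1·-1 + -2.2·2.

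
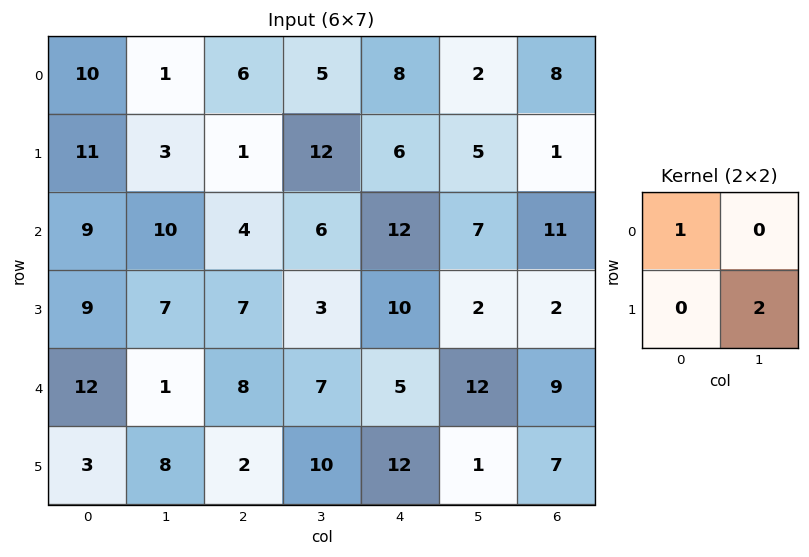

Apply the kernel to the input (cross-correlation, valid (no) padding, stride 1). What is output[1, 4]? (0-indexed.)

The receptive field on the input at this output position is [6 5 / 12 7]. Elementwise product with the kernel and sum: 6·1 + 7·2.

20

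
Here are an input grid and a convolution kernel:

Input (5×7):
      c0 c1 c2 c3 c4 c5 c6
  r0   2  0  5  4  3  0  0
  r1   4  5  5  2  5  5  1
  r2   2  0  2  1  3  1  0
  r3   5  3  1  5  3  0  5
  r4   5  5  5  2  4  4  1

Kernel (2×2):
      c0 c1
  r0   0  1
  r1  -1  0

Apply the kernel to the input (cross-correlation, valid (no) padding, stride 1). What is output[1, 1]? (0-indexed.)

5

The receptive field on the input at this output position is [5 5 / 0 2]. Elementwise product with the kernel and sum: 5·1 + 0·-1.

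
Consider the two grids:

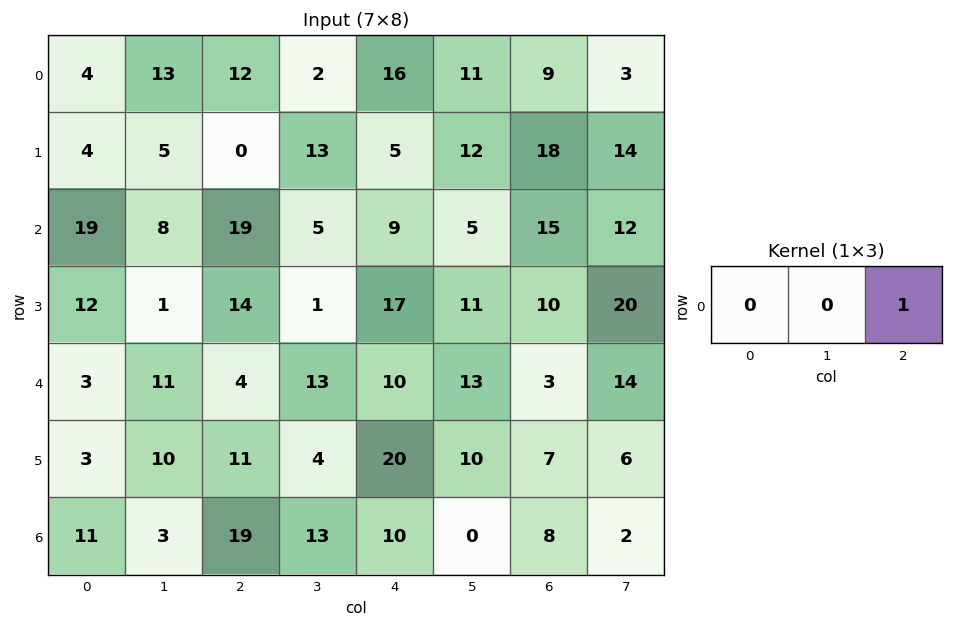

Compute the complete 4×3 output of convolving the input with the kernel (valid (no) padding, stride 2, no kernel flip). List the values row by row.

12 16 9
19 9 15
4 10 3
19 10 8

Output[0,0]: The receptive field on the input at this output position is [4 13 12]. Elementwise product with the kernel and sum: 12·1.
Output[0,1]: The receptive field on the input at this output position is [12 2 16]. Elementwise product with the kernel and sum: 16·1.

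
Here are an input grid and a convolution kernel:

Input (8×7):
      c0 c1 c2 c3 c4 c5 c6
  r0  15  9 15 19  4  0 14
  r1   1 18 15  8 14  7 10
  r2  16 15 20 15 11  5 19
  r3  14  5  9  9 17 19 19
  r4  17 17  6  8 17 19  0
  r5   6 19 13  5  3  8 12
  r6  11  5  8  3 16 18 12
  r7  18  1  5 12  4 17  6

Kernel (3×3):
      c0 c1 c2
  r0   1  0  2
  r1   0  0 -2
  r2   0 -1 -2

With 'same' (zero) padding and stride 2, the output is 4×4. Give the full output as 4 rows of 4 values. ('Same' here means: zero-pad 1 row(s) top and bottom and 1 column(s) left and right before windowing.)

Output[0,0]: The receptive field on the zero-padded input at this output position is [0 0 0 / 0 15 9 / 0 1 18]. Elementwise product with the kernel and sum: 0·1 + 0·2 + 9·-2 + 1·-1 + 18·-2.

-55 -69 -28 -10
-18 -23 -43 -12
-68 -16 -10 7
8 -6 -53 2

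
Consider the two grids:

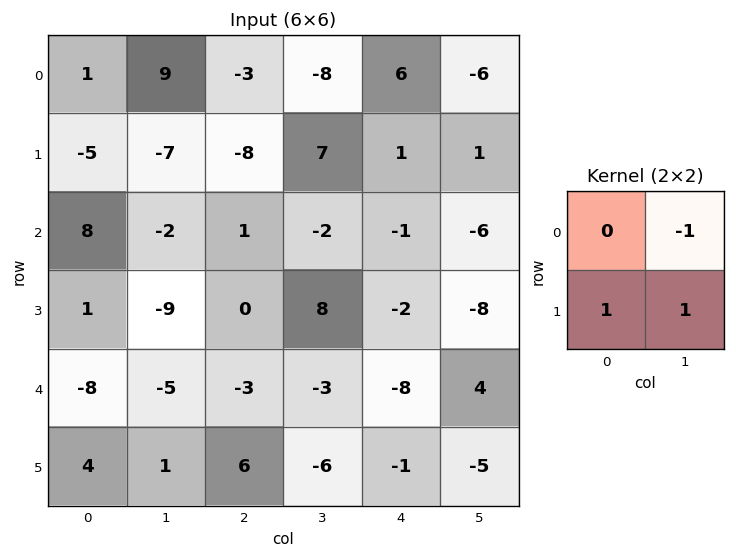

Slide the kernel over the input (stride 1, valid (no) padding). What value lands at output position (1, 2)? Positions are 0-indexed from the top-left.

-8

The receptive field on the input at this output position is [-8 7 / 1 -2]. Elementwise product with the kernel and sum: 7·-1 + 1·1 + -2·1.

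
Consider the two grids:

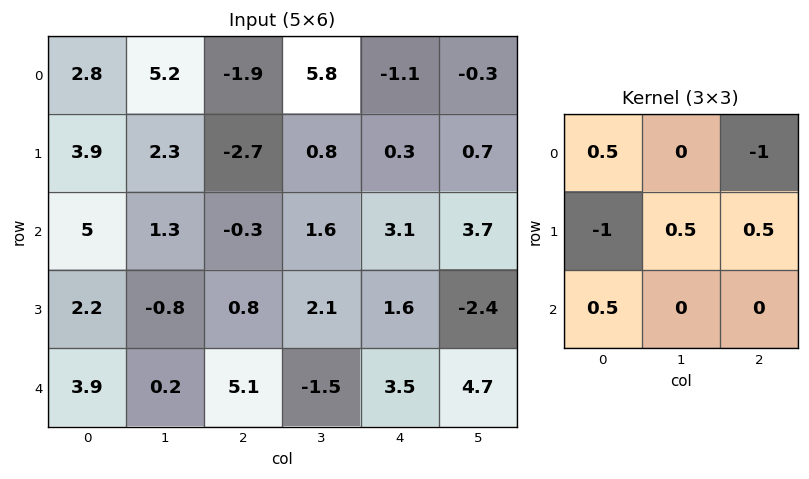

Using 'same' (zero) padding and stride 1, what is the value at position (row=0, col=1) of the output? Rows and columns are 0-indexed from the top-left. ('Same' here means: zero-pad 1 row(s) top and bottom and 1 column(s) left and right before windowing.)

The receptive field on the zero-padded input at this output position is [0 0 0 / 2.8 5.2 -1.9 / 3.9 2.3 -2.7]. Elementwise product with the kernel and sum: 0·0.5 + 0·-1 + 2.8·-1 + 5.2·0.5 + -1.9·0.5 + 3.9·0.5.

0.8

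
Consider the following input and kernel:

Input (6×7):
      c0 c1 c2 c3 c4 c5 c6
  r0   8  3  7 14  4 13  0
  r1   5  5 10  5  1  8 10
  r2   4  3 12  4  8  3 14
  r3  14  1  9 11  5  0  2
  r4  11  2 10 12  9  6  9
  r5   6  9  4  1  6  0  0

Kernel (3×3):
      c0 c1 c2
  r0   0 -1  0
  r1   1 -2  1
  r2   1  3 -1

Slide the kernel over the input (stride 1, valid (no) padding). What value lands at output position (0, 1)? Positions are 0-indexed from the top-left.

The receptive field on the input at this output position is [3 7 14 / 5 10 5 / 3 12 4]. Elementwise product with the kernel and sum: 7·-1 + 5·1 + 10·-2 + 5·1 + 3·1 + 12·3 + 4·-1.

18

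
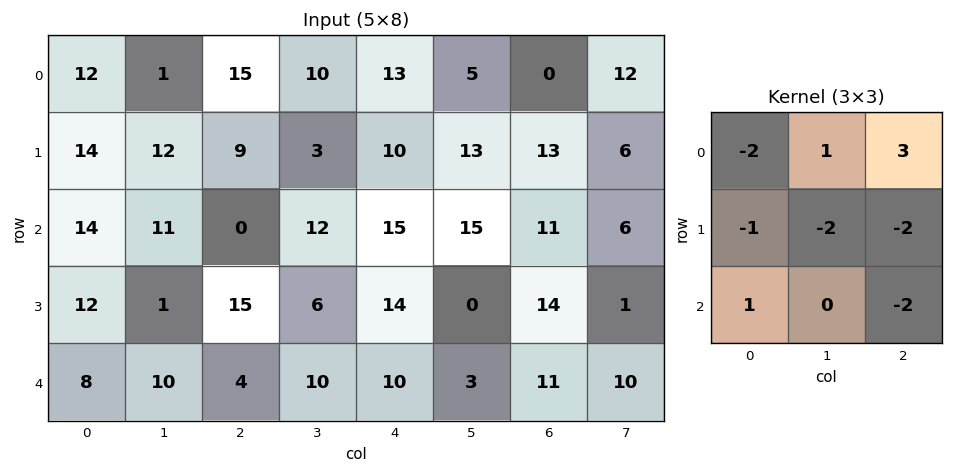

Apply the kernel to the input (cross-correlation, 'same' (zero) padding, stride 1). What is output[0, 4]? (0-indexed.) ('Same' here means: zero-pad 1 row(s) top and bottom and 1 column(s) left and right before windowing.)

The receptive field on the zero-padded input at this output position is [0 0 0 / 10 13 5 / 3 10 13]. Elementwise product with the kernel and sum: 0·-2 + 0·1 + 0·3 + 10·-1 + 13·-2 + 5·-2 + 3·1 + 13·-2.

-69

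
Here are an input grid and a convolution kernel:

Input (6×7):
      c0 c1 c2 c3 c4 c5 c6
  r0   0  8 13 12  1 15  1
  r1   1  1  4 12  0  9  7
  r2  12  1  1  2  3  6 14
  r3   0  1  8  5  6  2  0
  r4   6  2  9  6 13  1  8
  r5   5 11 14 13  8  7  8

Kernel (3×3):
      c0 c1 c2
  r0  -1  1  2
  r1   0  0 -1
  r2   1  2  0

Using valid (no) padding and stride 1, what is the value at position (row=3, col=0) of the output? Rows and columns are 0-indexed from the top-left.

35

The receptive field on the input at this output position is [0 1 8 / 6 2 9 / 5 11 14]. Elementwise product with the kernel and sum: 0·-1 + 1·1 + 8·2 + 9·-1 + 5·1 + 11·2.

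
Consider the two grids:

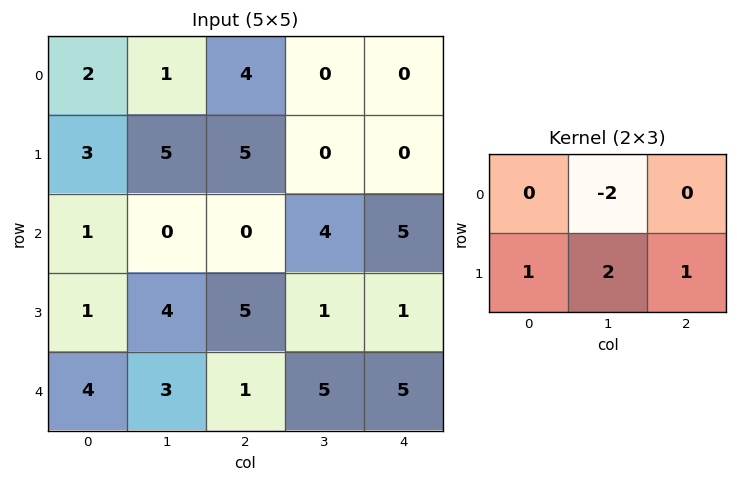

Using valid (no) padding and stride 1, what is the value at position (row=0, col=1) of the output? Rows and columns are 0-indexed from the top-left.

7

The receptive field on the input at this output position is [1 4 0 / 5 5 0]. Elementwise product with the kernel and sum: 4·-2 + 5·1 + 5·2 + 0·1.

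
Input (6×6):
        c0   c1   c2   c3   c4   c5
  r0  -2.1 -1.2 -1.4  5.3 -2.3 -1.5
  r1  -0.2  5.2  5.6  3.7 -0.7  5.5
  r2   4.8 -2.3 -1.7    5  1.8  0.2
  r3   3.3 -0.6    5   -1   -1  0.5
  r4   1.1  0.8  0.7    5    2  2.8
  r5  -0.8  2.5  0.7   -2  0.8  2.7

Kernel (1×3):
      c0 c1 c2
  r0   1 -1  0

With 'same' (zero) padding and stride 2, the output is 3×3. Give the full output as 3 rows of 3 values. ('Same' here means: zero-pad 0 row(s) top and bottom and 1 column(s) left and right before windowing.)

2.1 0.2 7.6
-4.8 -0.6 3.2
-1.1 0.1 3

Output[0,0]: The receptive field on the zero-padded input at this output position is [0 -2.1 -1.2]. Elementwise product with the kernel and sum: 0·1 + -2.1·-1.
Output[0,1]: The receptive field on the zero-padded input at this output position is [-1.2 -1.4 5.3]. Elementwise product with the kernel and sum: -1.2·1 + -1.4·-1.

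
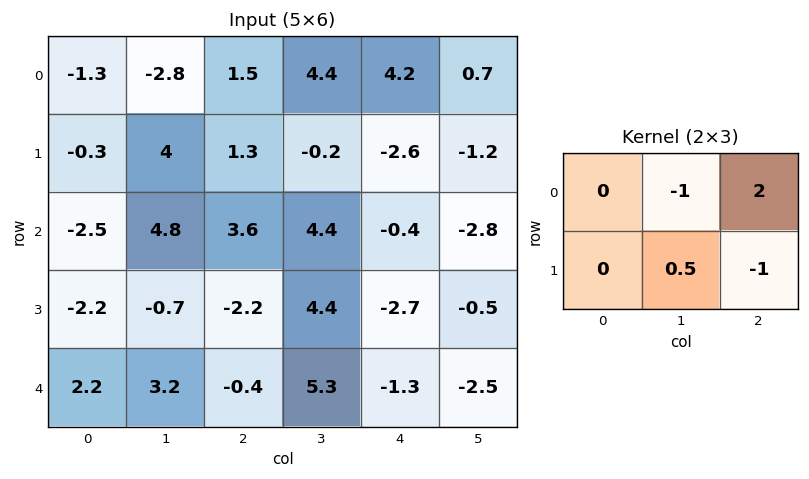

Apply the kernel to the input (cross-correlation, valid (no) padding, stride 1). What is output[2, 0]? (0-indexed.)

4.25

The receptive field on the input at this output position is [-2.5 4.8 3.6 / -2.2 -0.7 -2.2]. Elementwise product with the kernel and sum: 4.8·-1 + 3.6·2 + -0.7·0.5 + -2.2·-1.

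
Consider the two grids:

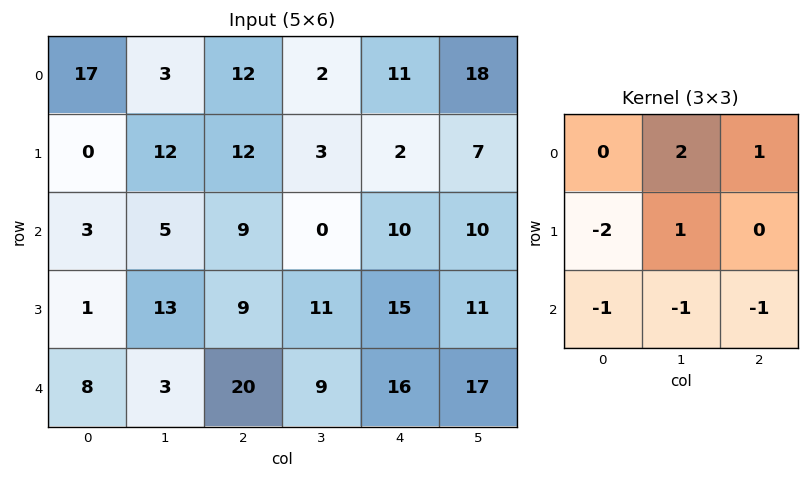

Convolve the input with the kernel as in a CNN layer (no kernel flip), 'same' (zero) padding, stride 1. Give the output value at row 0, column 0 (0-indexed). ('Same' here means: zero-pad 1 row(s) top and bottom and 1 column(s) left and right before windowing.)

5

The receptive field on the zero-padded input at this output position is [0 0 0 / 0 17 3 / 0 0 12]. Elementwise product with the kernel and sum: 0·2 + 0·1 + 0·-2 + 17·1 + 0·-1 + 0·-1 + 12·-1.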